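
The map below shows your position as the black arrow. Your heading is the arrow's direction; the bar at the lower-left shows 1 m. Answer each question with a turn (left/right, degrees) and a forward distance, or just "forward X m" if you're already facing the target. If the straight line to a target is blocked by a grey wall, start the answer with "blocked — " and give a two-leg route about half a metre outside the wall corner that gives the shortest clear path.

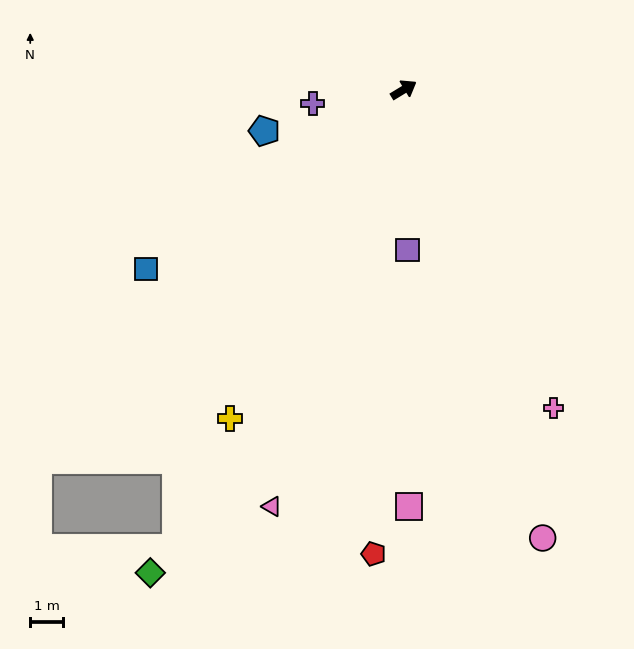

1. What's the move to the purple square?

turn right 120°, forward 4.9 m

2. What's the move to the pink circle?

turn right 104°, forward 14.4 m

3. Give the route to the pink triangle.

turn right 139°, forward 13.4 m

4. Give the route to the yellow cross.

turn right 149°, forward 11.4 m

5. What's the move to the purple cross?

turn left 157°, forward 2.8 m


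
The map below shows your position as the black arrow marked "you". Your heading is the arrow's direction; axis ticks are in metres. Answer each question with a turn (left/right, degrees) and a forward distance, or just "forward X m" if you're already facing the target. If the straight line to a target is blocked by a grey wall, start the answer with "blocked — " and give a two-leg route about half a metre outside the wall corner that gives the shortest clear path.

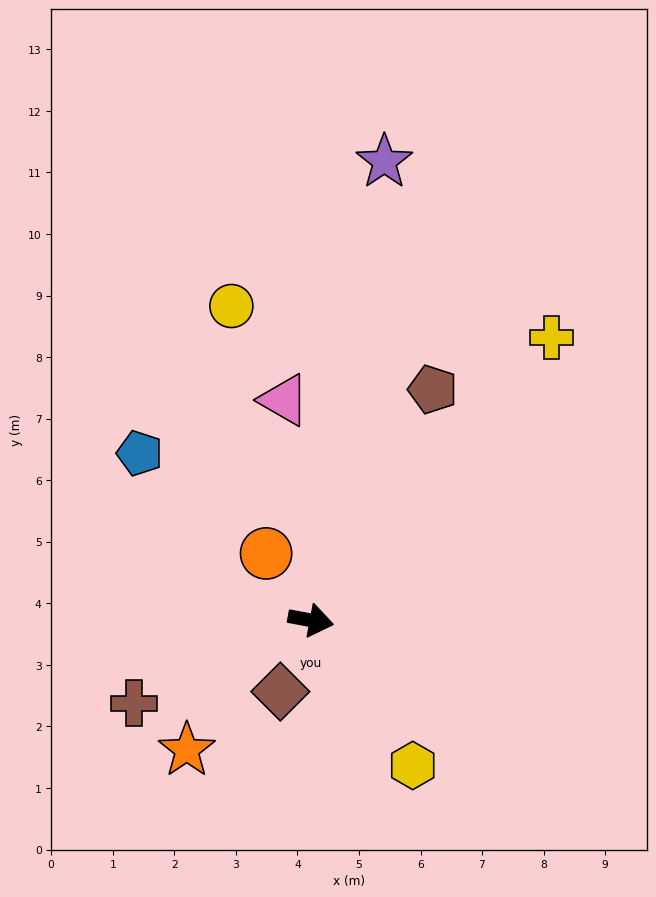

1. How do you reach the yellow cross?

turn left 60°, forward 6.0 m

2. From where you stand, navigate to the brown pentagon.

turn left 73°, forward 4.2 m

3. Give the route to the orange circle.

turn left 134°, forward 1.3 m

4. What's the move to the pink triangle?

turn left 108°, forward 3.6 m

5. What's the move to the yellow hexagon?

turn right 44°, forward 2.9 m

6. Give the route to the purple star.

turn left 91°, forward 7.5 m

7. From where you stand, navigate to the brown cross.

turn right 144°, forward 3.2 m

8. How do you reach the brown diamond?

turn right 103°, forward 1.3 m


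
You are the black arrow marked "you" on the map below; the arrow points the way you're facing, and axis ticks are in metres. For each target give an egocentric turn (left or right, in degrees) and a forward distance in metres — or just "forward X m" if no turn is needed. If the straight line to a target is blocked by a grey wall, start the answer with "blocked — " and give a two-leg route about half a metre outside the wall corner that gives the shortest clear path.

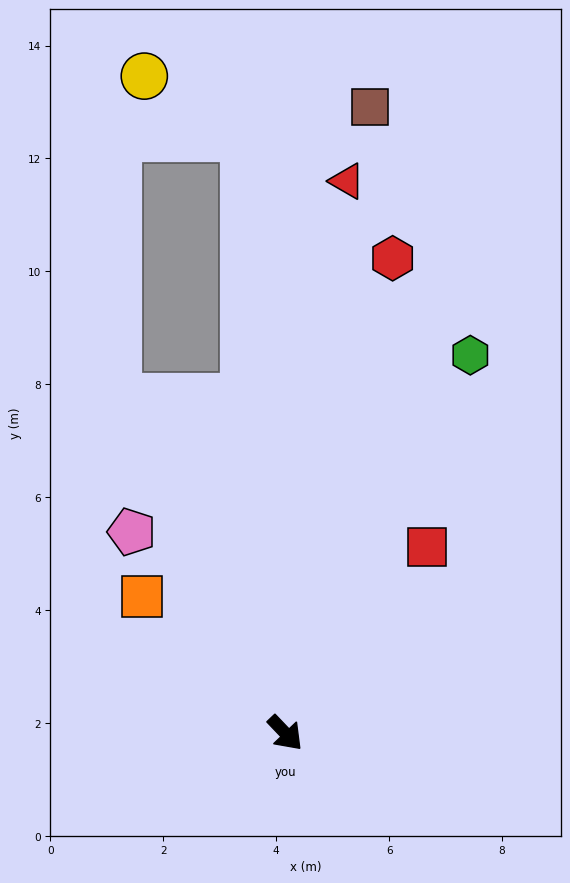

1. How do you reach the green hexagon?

turn left 110°, forward 7.5 m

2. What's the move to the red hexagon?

turn left 124°, forward 8.6 m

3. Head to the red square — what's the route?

turn left 99°, forward 4.1 m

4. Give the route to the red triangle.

turn left 130°, forward 9.8 m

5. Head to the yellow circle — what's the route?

blocked — turn left 140°, forward 10.6 m, then turn left 55°, forward 2.1 m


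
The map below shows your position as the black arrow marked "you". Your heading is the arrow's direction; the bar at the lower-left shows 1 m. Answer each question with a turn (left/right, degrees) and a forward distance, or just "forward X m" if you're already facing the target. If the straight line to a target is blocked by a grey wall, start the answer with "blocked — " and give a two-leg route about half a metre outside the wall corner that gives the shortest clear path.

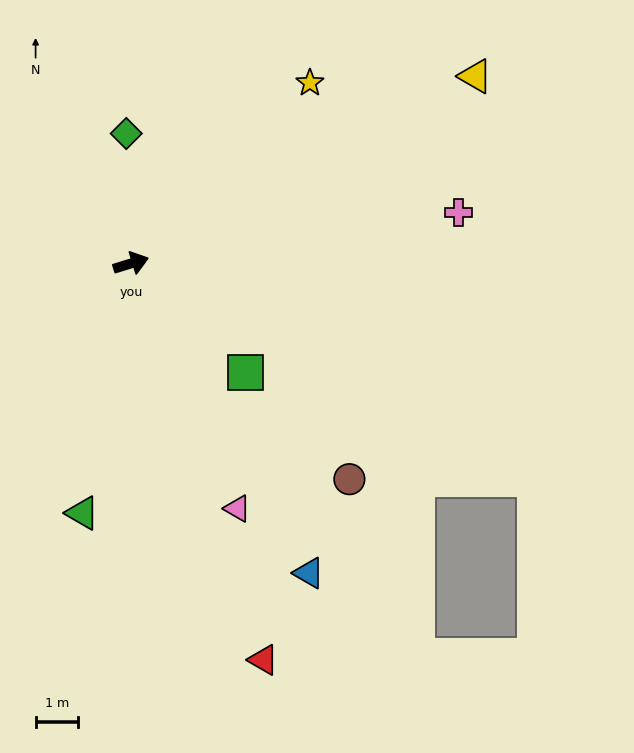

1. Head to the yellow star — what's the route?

turn left 28°, forward 6.0 m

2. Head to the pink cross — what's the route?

turn right 8°, forward 7.8 m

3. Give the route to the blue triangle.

turn right 77°, forward 8.4 m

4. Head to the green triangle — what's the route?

turn right 118°, forward 6.0 m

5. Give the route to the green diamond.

turn left 75°, forward 3.1 m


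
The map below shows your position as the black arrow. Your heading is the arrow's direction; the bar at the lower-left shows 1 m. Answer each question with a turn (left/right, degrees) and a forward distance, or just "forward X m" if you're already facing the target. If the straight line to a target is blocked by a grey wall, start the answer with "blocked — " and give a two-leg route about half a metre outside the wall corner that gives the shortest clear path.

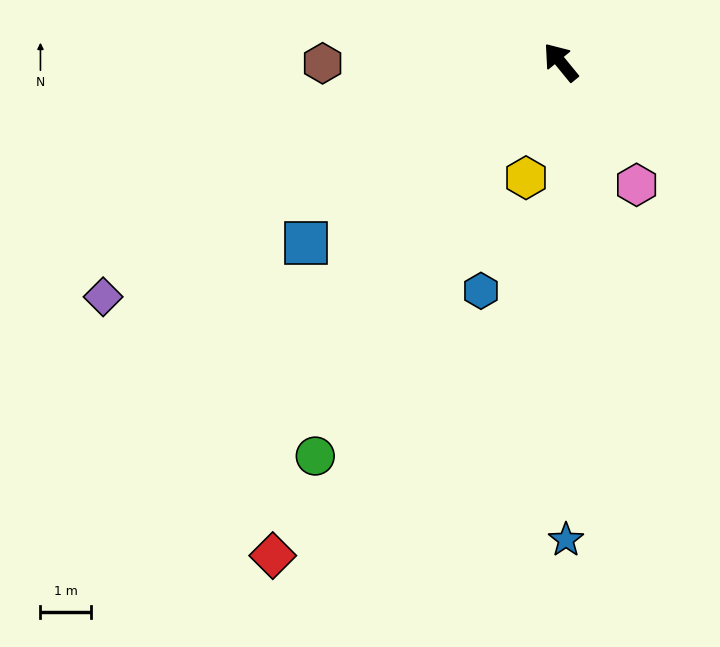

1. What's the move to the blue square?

turn left 86°, forward 6.1 m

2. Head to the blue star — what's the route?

turn left 141°, forward 9.4 m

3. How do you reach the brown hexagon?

turn left 51°, forward 4.7 m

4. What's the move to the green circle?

turn left 109°, forward 9.1 m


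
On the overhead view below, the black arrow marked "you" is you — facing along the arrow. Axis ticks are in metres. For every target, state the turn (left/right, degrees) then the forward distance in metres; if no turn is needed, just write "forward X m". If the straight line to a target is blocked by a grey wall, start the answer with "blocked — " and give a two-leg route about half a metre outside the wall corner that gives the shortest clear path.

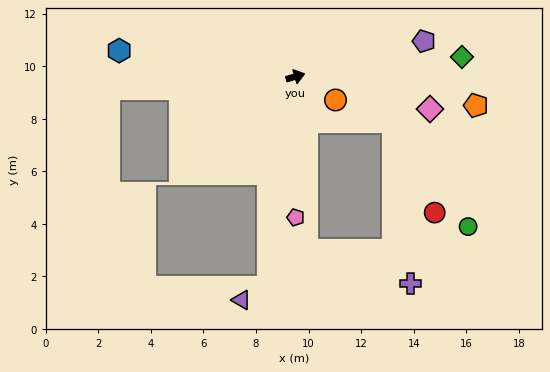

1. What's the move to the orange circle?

turn right 47°, forward 1.8 m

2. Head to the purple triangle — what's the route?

blocked — turn right 114°, forward 8.1 m, then turn right 56°, forward 1.1 m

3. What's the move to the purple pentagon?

forward 5.1 m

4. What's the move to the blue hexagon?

turn left 155°, forward 6.8 m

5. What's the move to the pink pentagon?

turn right 107°, forward 5.4 m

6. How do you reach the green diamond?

turn right 10°, forward 6.4 m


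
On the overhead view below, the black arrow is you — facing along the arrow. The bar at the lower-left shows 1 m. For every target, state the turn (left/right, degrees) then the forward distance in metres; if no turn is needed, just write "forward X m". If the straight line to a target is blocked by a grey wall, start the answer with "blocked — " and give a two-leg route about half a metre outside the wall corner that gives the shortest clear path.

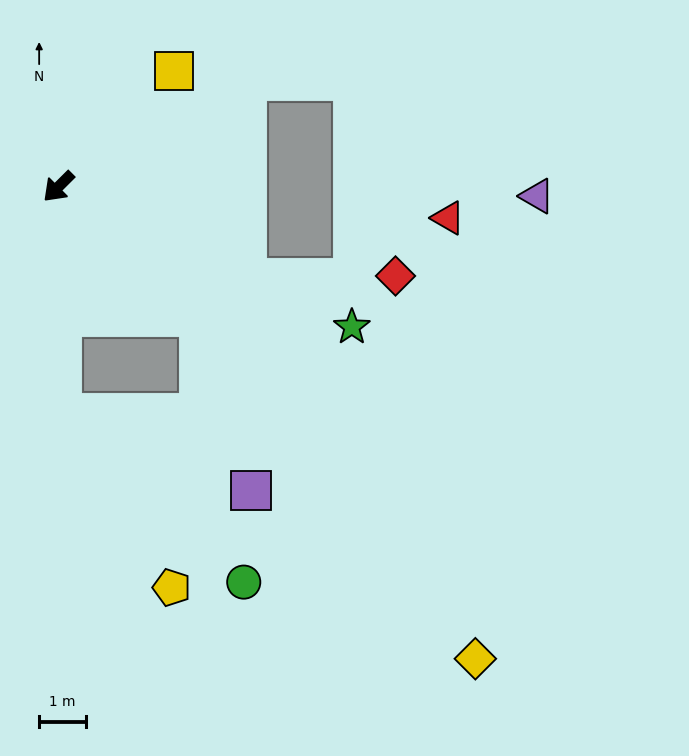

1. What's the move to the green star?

turn left 110°, forward 6.9 m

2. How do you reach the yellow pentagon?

blocked — turn left 46°, forward 4.8 m, then turn left 31°, forward 4.4 m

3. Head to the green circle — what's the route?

blocked — turn left 46°, forward 4.8 m, then turn left 46°, forward 5.3 m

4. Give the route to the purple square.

blocked — turn left 92°, forward 4.1 m, then turn right 30°, forward 3.9 m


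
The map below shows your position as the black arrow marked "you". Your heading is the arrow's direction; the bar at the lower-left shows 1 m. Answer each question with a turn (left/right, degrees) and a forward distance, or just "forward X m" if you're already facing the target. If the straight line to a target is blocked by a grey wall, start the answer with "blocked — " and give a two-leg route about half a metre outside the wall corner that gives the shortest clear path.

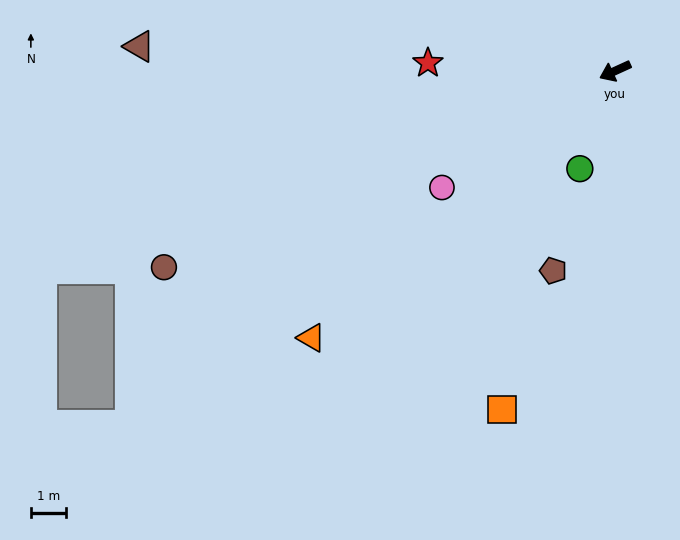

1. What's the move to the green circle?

turn left 46°, forward 2.9 m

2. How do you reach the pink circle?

turn left 9°, forward 5.9 m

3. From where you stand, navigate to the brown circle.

forward 13.9 m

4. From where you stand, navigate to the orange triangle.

turn left 17°, forward 11.4 m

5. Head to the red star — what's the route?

turn right 27°, forward 5.3 m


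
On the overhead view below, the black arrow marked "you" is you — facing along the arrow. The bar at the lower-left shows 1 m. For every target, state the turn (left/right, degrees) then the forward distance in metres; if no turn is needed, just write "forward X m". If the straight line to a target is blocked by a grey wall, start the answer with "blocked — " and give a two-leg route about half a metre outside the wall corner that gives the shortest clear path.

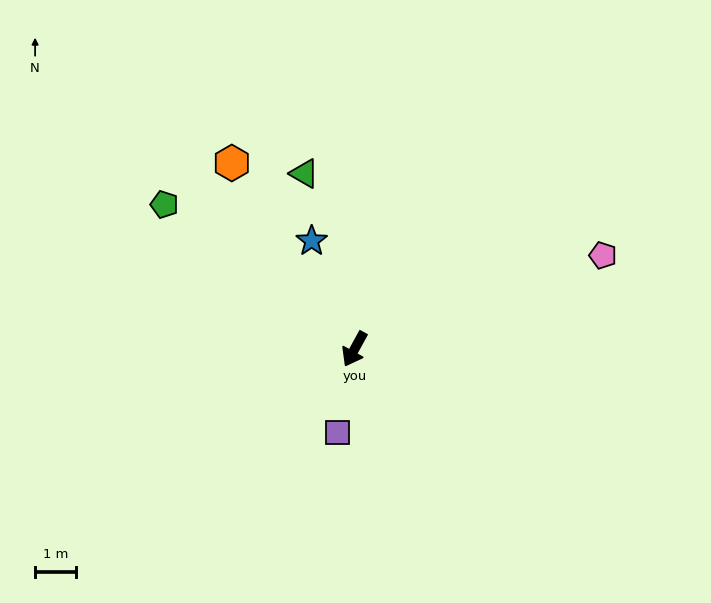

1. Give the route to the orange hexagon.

turn right 118°, forward 5.4 m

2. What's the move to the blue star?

turn right 130°, forward 2.8 m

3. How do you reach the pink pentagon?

turn left 139°, forward 6.5 m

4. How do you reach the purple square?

turn left 17°, forward 2.1 m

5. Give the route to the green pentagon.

turn right 99°, forward 5.8 m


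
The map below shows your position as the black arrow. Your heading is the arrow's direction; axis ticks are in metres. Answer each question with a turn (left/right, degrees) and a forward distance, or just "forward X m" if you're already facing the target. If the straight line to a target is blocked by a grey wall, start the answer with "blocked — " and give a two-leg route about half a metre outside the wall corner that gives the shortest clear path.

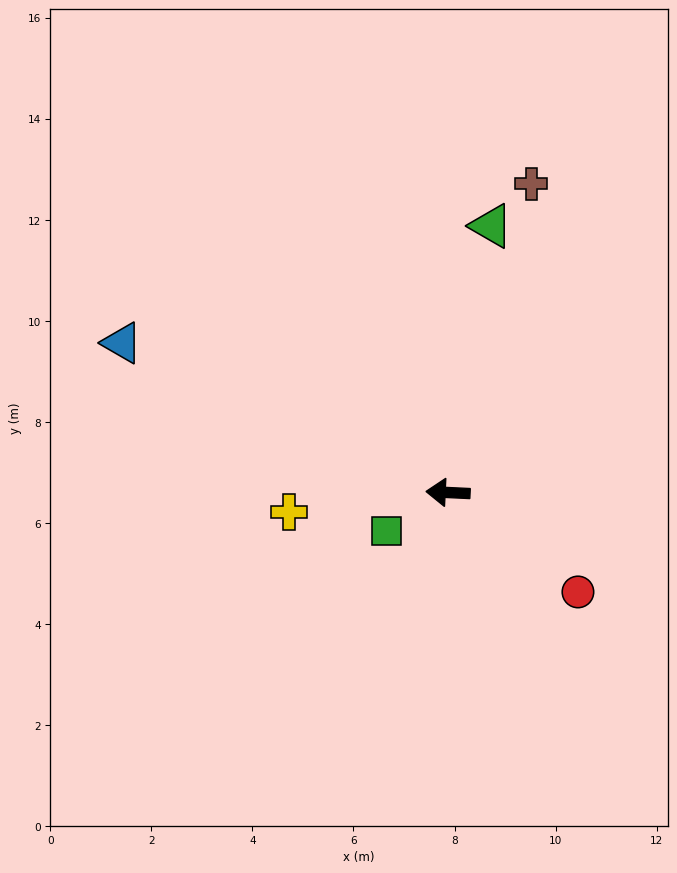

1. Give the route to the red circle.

turn left 145°, forward 3.2 m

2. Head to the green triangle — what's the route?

turn right 96°, forward 5.3 m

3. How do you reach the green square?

turn left 35°, forward 1.4 m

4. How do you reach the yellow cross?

turn left 10°, forward 3.2 m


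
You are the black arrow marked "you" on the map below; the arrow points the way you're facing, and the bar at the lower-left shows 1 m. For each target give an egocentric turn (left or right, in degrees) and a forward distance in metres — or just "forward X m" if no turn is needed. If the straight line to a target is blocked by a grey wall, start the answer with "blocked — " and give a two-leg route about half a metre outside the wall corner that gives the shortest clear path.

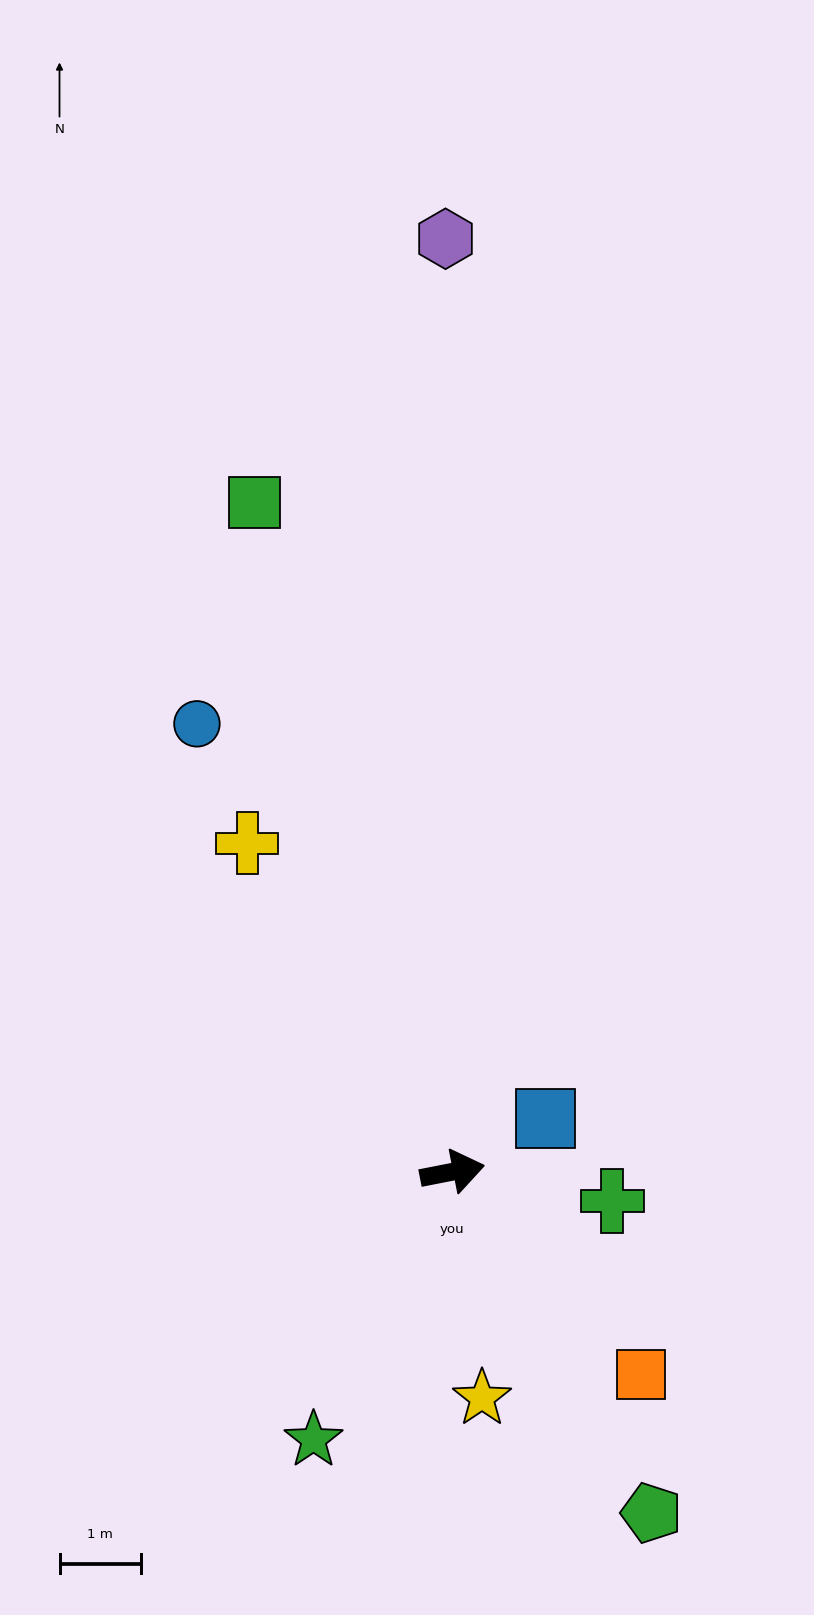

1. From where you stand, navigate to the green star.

turn right 128°, forward 3.7 m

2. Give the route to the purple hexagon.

turn left 79°, forward 11.5 m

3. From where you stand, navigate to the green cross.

turn right 21°, forward 2.0 m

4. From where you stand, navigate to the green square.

turn left 95°, forward 8.6 m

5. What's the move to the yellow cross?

turn left 111°, forward 4.8 m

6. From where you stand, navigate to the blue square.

turn left 19°, forward 1.3 m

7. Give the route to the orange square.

turn right 58°, forward 3.4 m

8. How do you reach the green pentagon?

turn right 71°, forward 4.9 m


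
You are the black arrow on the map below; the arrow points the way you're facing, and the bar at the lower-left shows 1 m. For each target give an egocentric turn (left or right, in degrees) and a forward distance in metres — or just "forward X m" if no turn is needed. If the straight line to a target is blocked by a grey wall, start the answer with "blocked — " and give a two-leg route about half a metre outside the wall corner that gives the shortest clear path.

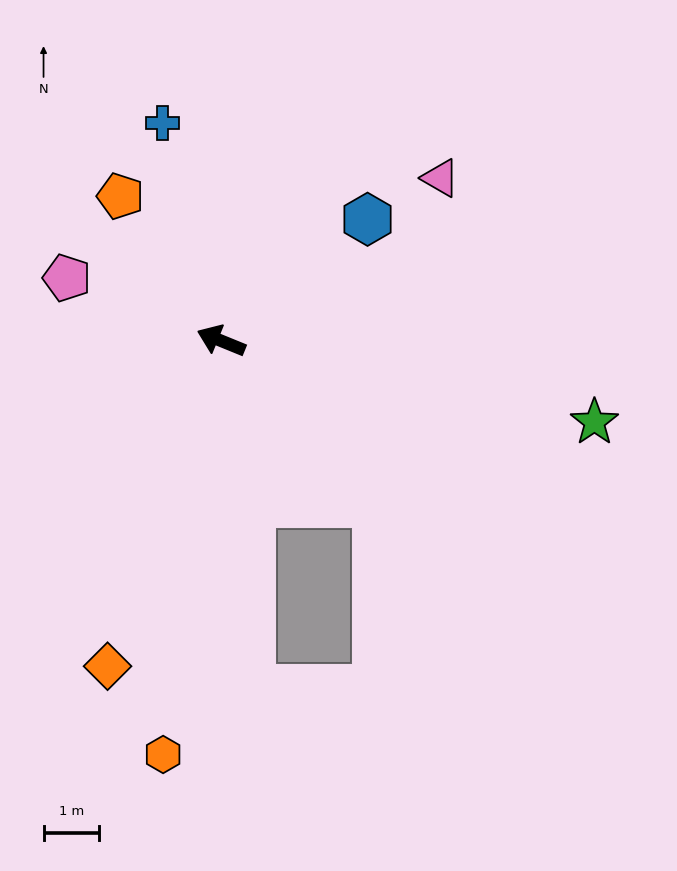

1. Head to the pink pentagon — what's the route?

forward 3.0 m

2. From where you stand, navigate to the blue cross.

turn right 53°, forward 4.1 m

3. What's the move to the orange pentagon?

turn right 33°, forward 3.2 m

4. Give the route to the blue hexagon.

turn right 118°, forward 3.4 m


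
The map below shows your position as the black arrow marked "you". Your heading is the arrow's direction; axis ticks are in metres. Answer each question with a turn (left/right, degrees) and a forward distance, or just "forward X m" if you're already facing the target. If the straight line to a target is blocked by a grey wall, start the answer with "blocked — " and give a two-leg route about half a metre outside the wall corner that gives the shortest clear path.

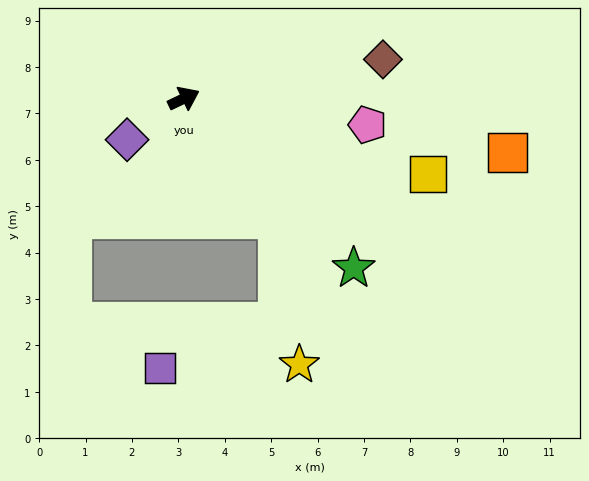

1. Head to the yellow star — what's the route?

blocked — turn right 78°, forward 3.3 m, then turn right 29°, forward 3.2 m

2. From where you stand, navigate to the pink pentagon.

turn right 34°, forward 4.0 m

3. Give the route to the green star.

turn right 71°, forward 5.2 m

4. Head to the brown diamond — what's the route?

turn right 14°, forward 4.4 m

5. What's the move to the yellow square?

turn right 43°, forward 5.5 m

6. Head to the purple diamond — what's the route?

turn right 170°, forward 1.5 m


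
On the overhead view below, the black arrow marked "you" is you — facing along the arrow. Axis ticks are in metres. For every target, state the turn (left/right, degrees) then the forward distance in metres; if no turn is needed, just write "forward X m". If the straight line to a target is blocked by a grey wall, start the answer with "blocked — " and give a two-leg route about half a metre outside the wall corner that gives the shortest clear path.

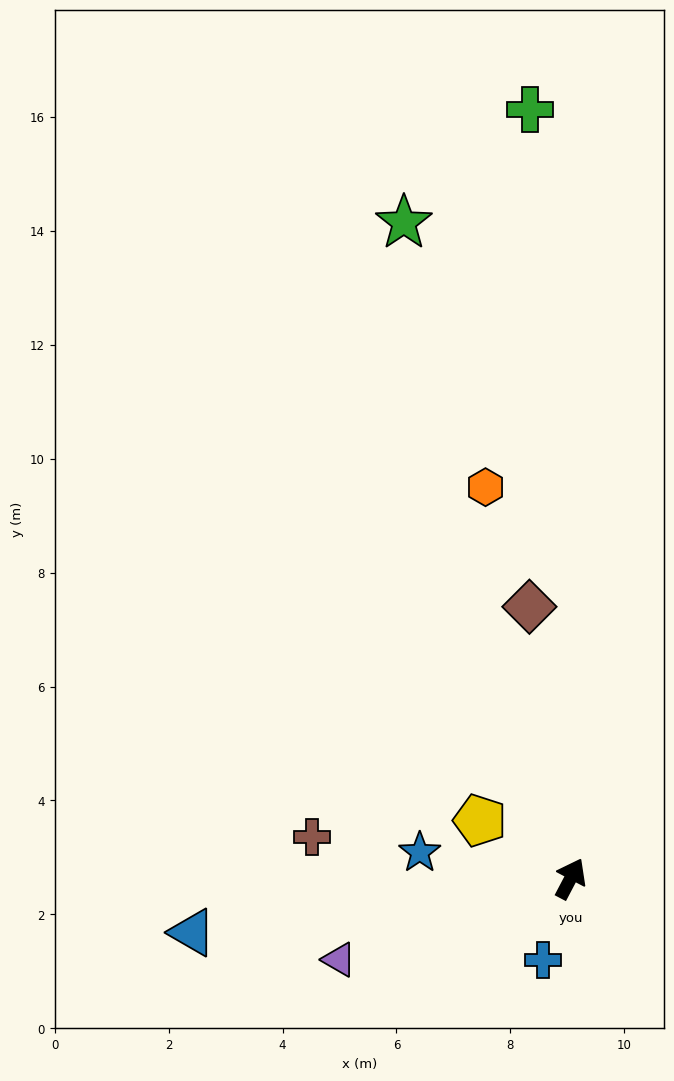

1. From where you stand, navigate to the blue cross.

turn right 171°, forward 1.5 m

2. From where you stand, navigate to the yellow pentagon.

turn left 85°, forward 1.9 m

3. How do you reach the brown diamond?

turn left 36°, forward 4.8 m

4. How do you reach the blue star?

turn left 108°, forward 2.7 m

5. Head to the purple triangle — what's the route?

turn left 137°, forward 4.3 m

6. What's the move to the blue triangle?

turn left 126°, forward 6.7 m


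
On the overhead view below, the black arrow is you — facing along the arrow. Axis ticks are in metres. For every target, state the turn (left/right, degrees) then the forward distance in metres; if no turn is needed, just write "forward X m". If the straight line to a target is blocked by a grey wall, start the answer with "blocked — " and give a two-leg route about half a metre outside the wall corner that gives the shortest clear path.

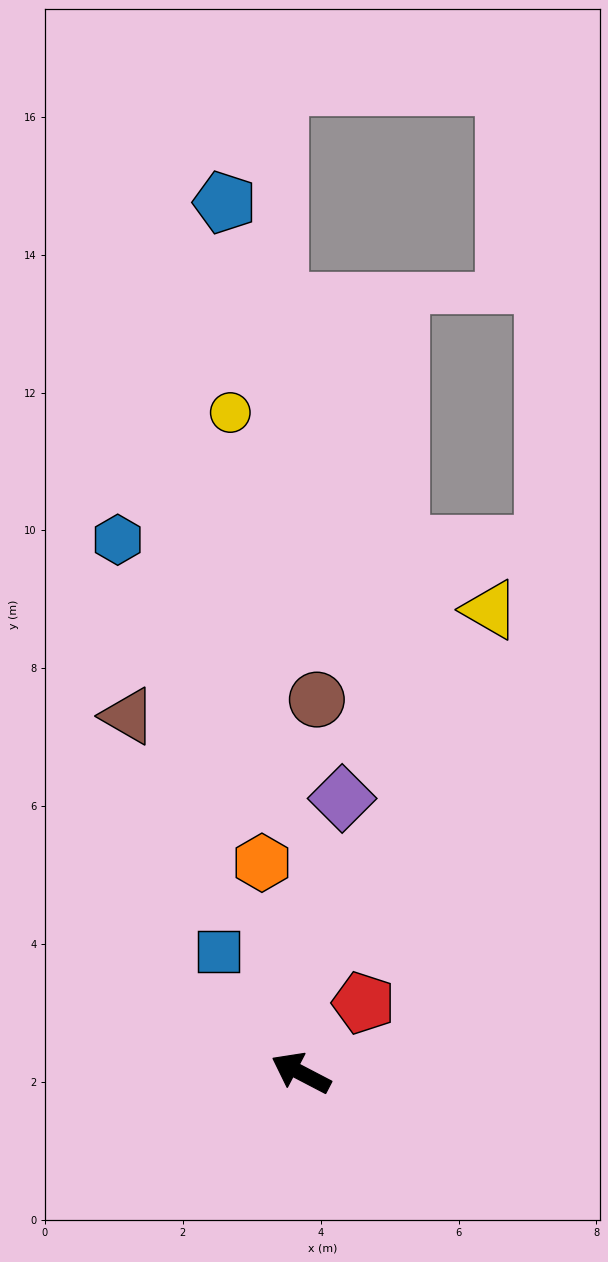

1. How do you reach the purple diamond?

turn right 71°, forward 4.0 m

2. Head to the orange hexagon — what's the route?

turn right 52°, forward 3.1 m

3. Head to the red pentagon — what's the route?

turn right 104°, forward 1.4 m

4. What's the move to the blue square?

turn right 28°, forward 2.1 m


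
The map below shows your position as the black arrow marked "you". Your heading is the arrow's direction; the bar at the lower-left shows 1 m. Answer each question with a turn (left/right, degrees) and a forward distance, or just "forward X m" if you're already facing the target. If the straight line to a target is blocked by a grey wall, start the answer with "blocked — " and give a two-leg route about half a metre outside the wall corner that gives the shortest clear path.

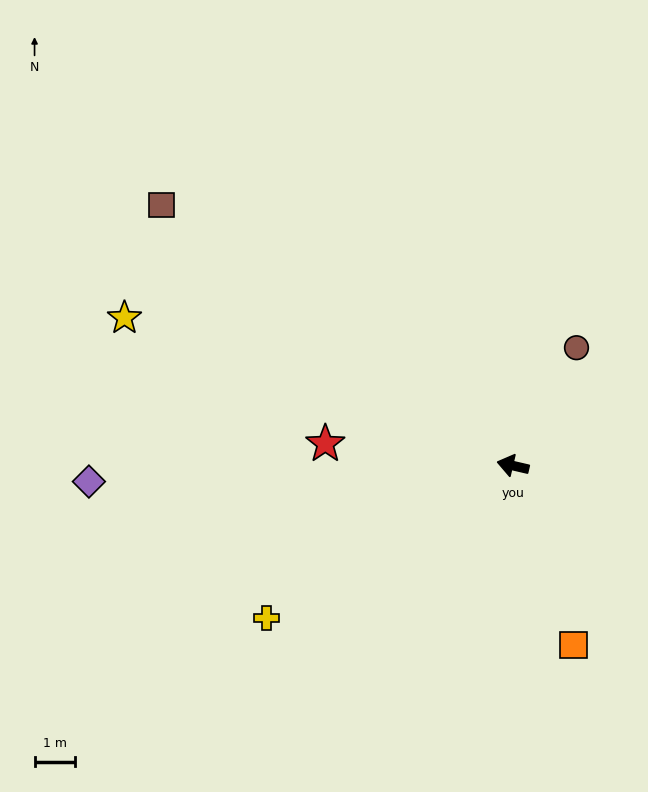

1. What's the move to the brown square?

turn right 23°, forward 10.7 m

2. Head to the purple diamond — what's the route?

turn left 15°, forward 10.4 m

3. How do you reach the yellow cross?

turn left 45°, forward 7.1 m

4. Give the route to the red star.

turn left 6°, forward 4.6 m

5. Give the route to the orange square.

turn left 122°, forward 4.6 m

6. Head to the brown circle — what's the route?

turn right 105°, forward 3.3 m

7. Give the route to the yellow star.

turn right 8°, forward 10.2 m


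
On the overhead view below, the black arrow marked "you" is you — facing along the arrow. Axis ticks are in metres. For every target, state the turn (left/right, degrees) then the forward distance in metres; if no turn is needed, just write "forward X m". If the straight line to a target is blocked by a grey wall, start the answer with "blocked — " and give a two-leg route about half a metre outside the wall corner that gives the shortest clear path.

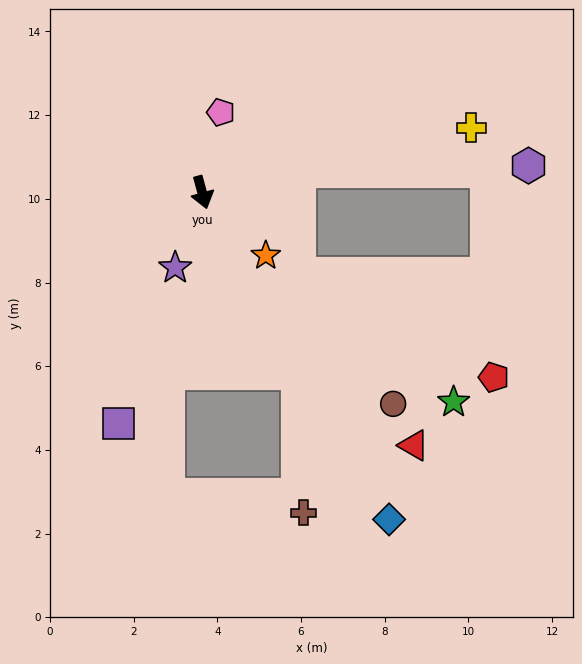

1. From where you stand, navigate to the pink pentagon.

turn left 152°, forward 2.0 m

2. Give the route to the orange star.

turn left 30°, forward 2.1 m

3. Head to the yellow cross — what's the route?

turn left 88°, forward 6.6 m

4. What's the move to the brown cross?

blocked — turn left 13°, forward 4.9 m, then turn right 27°, forward 3.4 m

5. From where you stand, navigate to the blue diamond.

turn left 14°, forward 9.0 m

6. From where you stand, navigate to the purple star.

turn right 35°, forward 1.9 m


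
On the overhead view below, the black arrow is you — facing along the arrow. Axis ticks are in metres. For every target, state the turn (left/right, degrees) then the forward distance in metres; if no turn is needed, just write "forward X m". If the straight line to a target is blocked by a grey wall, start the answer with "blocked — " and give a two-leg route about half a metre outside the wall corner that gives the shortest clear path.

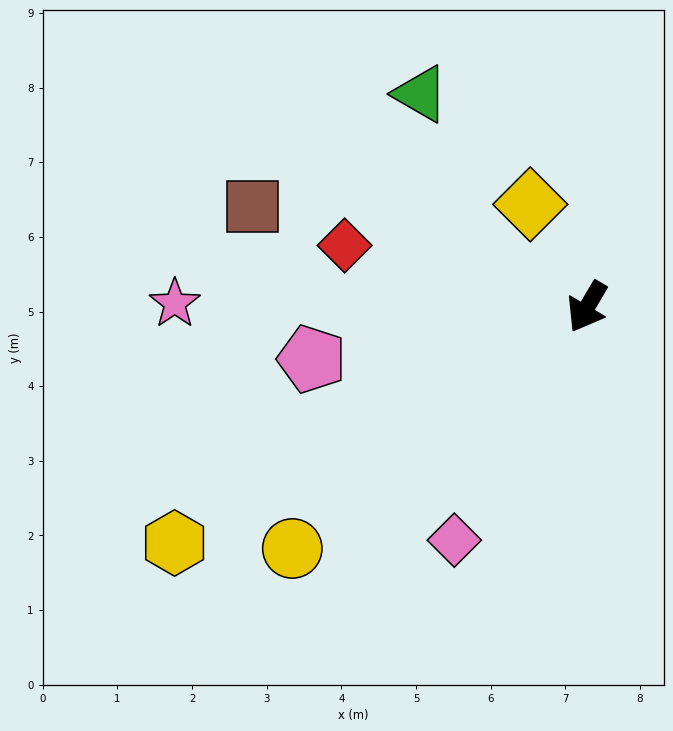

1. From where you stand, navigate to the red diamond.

turn right 74°, forward 3.4 m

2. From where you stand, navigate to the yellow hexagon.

turn right 30°, forward 6.4 m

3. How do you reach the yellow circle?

turn right 20°, forward 5.1 m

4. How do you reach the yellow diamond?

turn right 121°, forward 1.6 m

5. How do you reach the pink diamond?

forward 3.6 m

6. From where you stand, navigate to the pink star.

turn right 60°, forward 5.5 m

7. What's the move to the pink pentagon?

turn right 49°, forward 3.8 m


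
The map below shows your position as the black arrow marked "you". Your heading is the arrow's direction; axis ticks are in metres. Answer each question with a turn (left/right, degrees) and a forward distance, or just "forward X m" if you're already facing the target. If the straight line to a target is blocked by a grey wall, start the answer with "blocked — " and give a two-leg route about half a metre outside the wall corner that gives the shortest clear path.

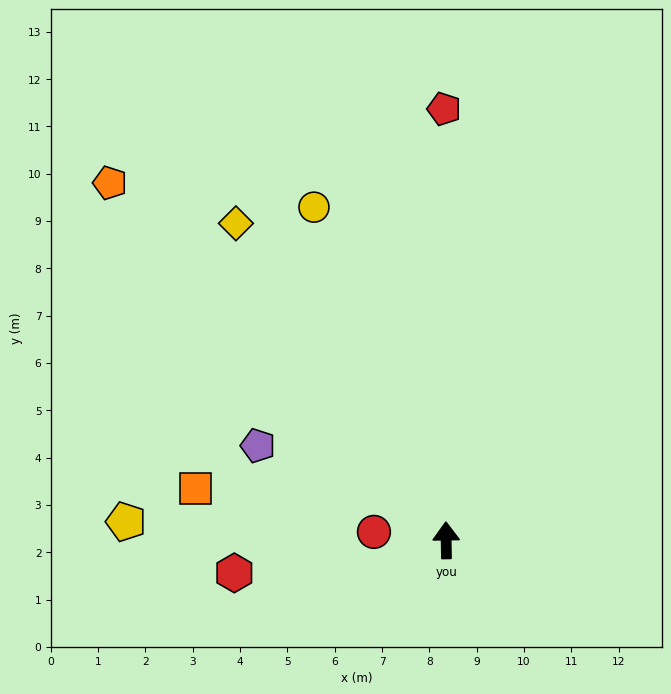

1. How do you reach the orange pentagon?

turn left 42°, forward 10.4 m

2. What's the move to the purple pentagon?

turn left 62°, forward 4.5 m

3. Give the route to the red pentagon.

forward 9.1 m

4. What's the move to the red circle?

turn left 83°, forward 1.5 m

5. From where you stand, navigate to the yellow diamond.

turn left 33°, forward 8.0 m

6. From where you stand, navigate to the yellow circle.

turn left 21°, forward 7.6 m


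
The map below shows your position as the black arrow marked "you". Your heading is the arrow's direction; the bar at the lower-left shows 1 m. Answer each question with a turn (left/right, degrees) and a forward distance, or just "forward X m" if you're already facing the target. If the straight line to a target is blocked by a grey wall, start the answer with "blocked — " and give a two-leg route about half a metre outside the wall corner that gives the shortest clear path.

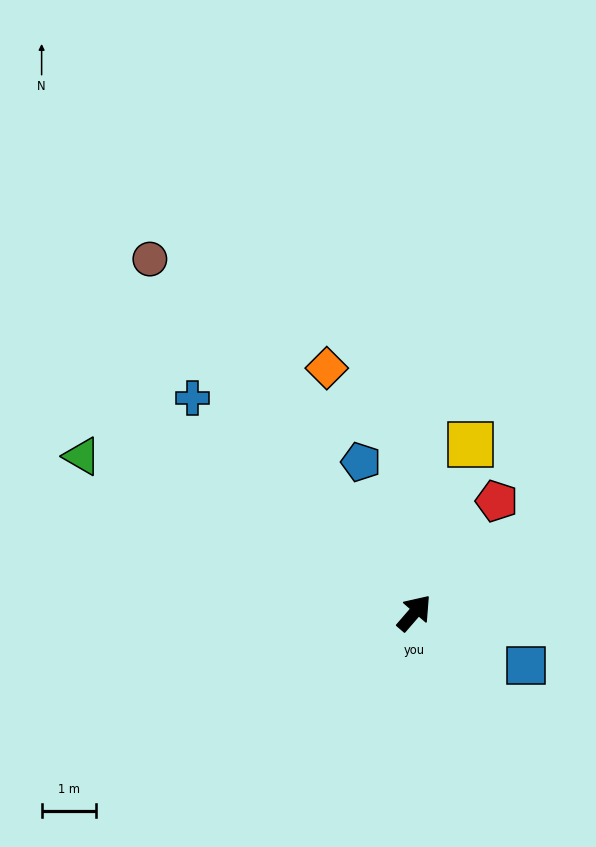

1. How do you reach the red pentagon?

turn left 4°, forward 2.6 m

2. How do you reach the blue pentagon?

turn left 60°, forward 3.0 m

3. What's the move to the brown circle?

turn left 78°, forward 8.2 m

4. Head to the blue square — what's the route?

turn right 74°, forward 2.3 m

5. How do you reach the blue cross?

turn left 87°, forward 5.7 m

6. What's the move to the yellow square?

turn left 22°, forward 3.3 m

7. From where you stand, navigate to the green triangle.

turn left 106°, forward 6.8 m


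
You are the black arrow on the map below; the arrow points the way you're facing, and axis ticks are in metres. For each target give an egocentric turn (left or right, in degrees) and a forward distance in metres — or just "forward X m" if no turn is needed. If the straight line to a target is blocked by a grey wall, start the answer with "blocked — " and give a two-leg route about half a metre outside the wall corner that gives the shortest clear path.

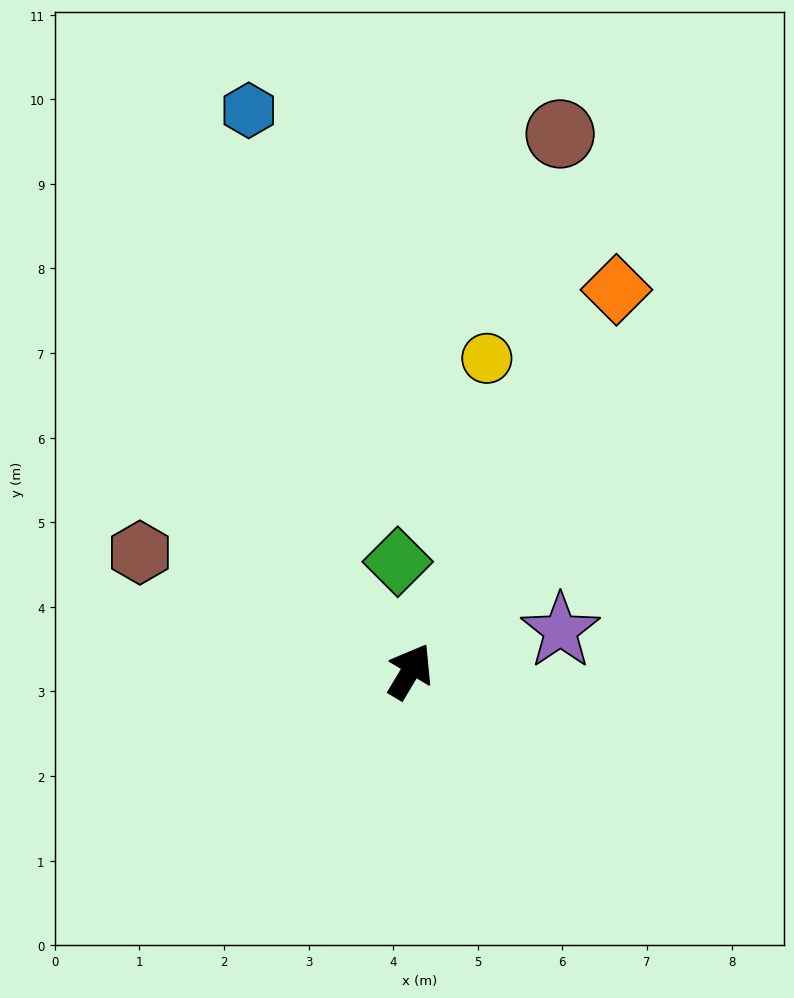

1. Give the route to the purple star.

turn right 44°, forward 1.8 m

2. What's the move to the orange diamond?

turn left 2°, forward 5.1 m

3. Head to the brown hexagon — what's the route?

turn left 97°, forward 3.5 m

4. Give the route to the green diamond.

turn left 37°, forward 1.3 m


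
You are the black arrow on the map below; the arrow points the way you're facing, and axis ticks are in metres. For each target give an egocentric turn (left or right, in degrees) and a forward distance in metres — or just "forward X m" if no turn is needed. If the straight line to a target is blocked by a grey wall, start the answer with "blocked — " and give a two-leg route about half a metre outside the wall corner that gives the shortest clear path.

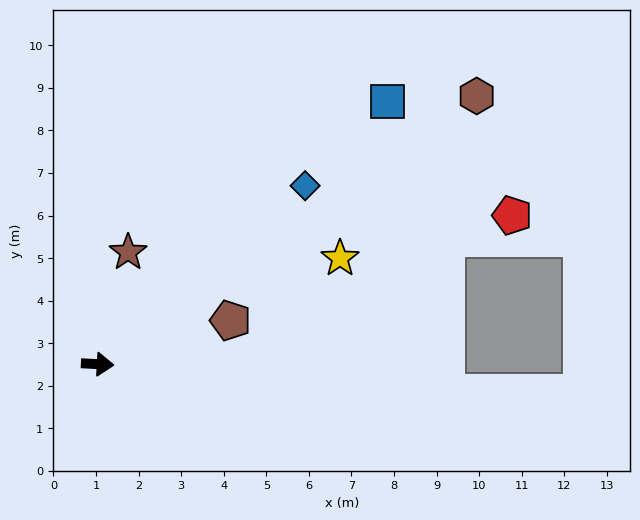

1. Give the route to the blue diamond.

turn left 44°, forward 6.4 m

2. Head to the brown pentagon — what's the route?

turn left 21°, forward 3.3 m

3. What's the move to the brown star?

turn left 78°, forward 2.7 m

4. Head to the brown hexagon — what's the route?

turn left 38°, forward 10.9 m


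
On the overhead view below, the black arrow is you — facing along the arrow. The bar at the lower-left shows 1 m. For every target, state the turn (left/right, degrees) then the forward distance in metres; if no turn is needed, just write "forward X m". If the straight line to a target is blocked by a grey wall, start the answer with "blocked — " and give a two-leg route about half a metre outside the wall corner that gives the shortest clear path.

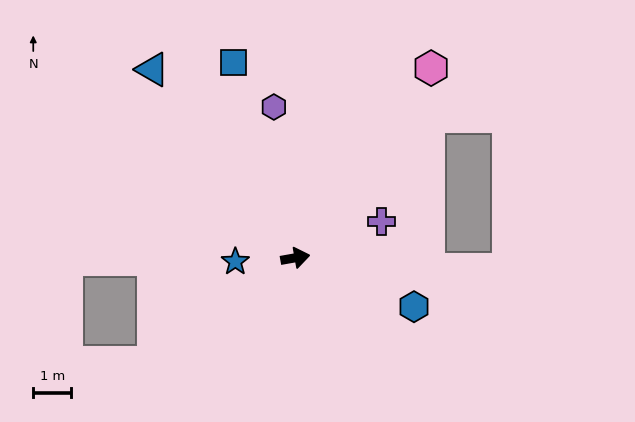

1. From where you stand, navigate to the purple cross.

turn left 13°, forward 2.5 m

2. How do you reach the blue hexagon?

turn right 32°, forward 3.4 m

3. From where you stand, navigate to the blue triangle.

turn left 117°, forward 6.2 m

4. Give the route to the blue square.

turn left 98°, forward 5.4 m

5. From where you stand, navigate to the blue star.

turn left 174°, forward 1.6 m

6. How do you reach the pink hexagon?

turn left 44°, forward 6.1 m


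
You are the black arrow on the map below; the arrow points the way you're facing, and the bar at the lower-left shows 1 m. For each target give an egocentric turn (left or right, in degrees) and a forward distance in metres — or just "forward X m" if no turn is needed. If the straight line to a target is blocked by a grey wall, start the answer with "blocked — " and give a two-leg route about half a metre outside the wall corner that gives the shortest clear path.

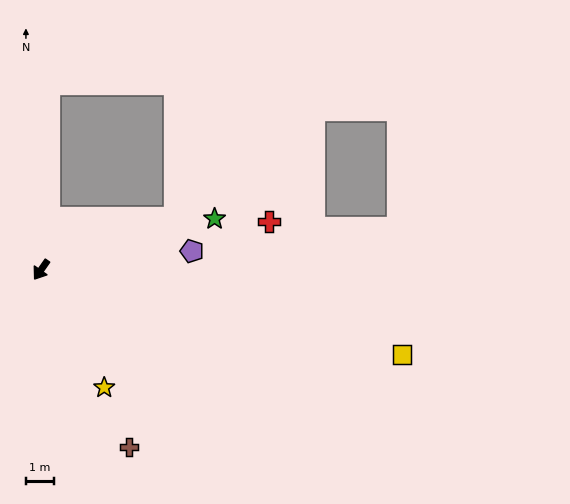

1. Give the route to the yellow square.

turn left 112°, forward 13.1 m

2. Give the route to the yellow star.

turn left 63°, forward 4.7 m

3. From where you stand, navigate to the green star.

turn left 141°, forward 6.4 m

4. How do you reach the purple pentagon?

turn left 132°, forward 5.4 m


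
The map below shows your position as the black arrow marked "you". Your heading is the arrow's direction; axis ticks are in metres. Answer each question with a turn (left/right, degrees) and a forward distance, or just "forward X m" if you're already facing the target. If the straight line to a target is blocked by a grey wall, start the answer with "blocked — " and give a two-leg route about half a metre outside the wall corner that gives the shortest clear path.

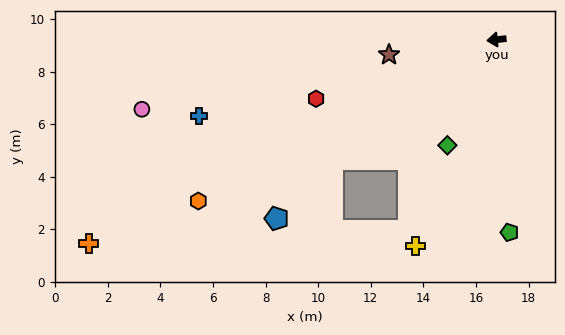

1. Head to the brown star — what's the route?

turn left 2°, forward 4.1 m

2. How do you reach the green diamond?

turn left 59°, forward 4.4 m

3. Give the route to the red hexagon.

turn left 12°, forward 7.2 m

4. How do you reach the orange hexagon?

turn left 23°, forward 12.9 m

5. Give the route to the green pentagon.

turn left 88°, forward 7.3 m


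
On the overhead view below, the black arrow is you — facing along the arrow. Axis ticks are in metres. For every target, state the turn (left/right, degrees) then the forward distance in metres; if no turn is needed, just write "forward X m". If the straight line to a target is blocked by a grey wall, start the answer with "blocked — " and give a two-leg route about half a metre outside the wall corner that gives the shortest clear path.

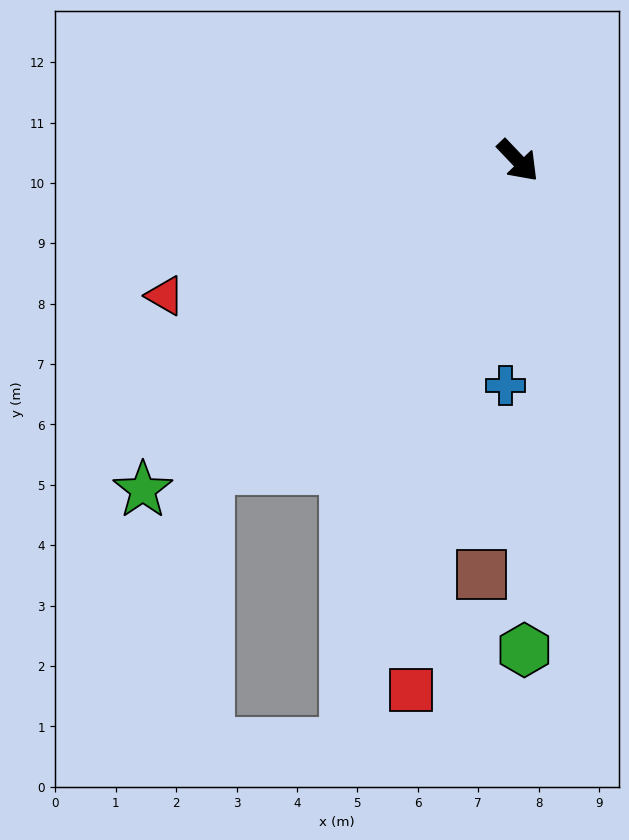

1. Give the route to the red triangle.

turn right 113°, forward 6.3 m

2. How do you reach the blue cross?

turn right 47°, forward 3.7 m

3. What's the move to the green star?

turn right 92°, forward 8.3 m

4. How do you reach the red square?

turn right 55°, forward 8.9 m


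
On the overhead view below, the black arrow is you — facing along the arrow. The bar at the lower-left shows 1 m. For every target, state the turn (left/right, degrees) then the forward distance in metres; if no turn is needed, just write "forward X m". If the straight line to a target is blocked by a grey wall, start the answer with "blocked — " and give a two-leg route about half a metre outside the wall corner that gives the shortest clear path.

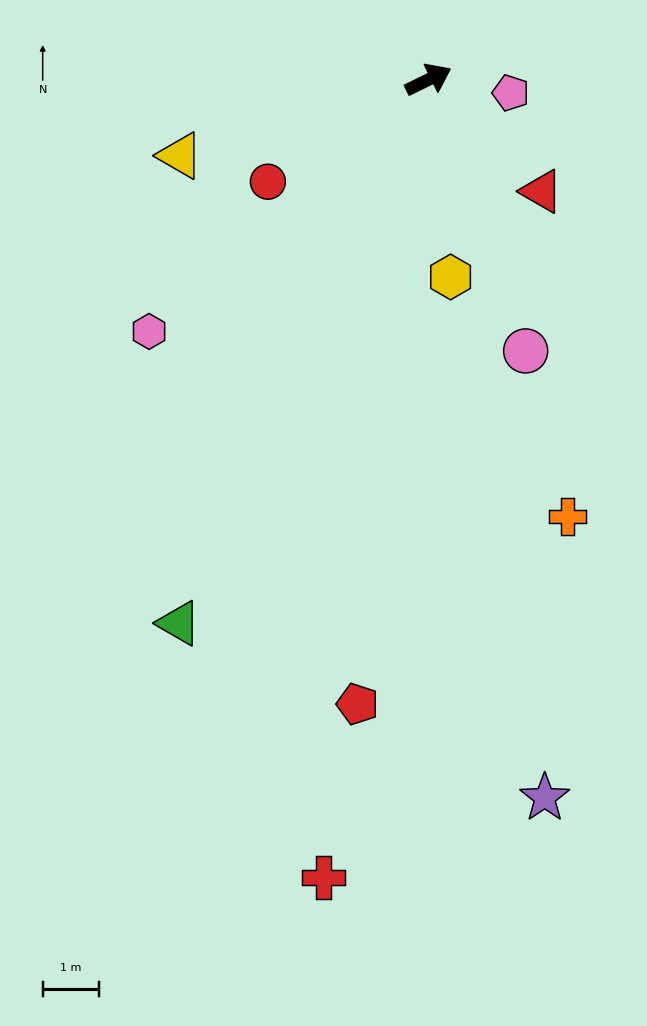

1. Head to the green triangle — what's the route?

turn right 141°, forward 10.6 m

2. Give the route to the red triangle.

turn right 71°, forward 2.8 m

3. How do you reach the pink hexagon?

turn right 164°, forward 6.7 m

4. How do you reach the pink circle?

turn right 96°, forward 5.1 m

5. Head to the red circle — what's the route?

turn right 174°, forward 3.4 m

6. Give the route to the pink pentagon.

turn right 35°, forward 1.5 m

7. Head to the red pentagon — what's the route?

turn right 123°, forward 11.2 m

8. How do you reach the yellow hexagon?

turn right 110°, forward 3.5 m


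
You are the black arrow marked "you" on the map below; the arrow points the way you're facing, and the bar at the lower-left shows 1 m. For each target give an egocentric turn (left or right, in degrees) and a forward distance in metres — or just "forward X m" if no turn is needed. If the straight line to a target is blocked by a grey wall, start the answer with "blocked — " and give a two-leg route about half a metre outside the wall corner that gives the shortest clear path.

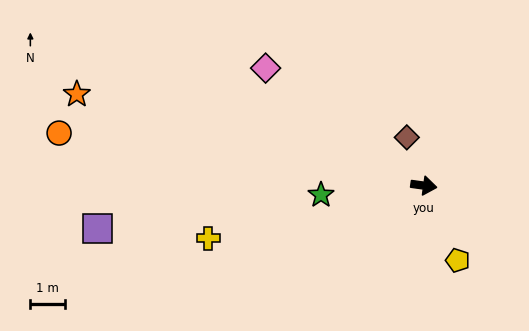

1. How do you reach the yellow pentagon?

turn right 58°, forward 2.4 m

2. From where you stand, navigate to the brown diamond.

turn left 117°, forward 1.5 m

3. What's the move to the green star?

turn right 167°, forward 3.0 m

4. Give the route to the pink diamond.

turn left 151°, forward 5.7 m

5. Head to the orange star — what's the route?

turn left 173°, forward 10.3 m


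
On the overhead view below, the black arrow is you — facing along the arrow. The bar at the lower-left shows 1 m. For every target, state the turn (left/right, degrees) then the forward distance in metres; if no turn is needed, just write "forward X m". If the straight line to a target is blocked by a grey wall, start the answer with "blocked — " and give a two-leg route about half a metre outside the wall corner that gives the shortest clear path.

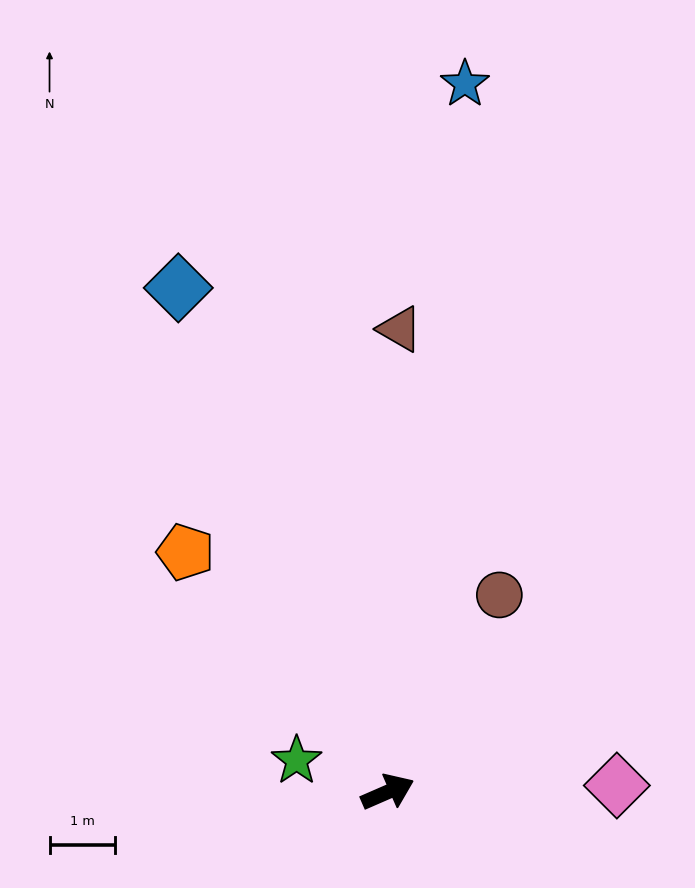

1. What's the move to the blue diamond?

turn left 89°, forward 8.3 m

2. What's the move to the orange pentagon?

turn left 107°, forward 4.8 m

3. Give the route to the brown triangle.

turn left 65°, forward 7.1 m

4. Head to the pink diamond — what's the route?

turn right 22°, forward 3.5 m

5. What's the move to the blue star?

turn left 60°, forward 10.9 m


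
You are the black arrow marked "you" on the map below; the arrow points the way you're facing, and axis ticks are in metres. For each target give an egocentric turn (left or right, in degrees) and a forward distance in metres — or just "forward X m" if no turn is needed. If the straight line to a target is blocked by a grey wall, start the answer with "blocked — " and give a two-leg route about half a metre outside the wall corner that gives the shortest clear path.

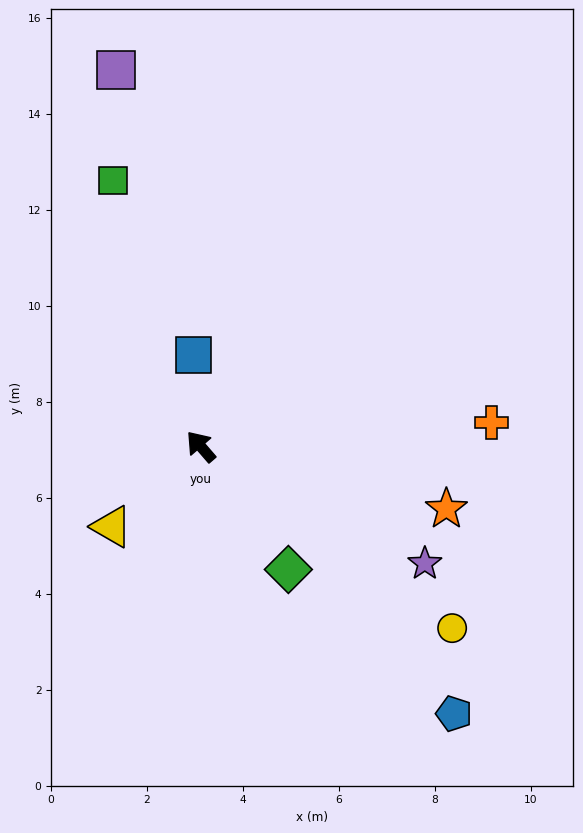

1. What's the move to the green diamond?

turn left 175°, forward 3.1 m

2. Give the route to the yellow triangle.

turn left 91°, forward 2.5 m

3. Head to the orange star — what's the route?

turn right 145°, forward 5.3 m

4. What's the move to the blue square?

turn right 36°, forward 1.9 m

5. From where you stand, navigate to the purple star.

turn right 158°, forward 5.3 m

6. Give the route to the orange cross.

turn right 126°, forward 6.1 m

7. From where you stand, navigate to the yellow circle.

turn right 167°, forward 6.5 m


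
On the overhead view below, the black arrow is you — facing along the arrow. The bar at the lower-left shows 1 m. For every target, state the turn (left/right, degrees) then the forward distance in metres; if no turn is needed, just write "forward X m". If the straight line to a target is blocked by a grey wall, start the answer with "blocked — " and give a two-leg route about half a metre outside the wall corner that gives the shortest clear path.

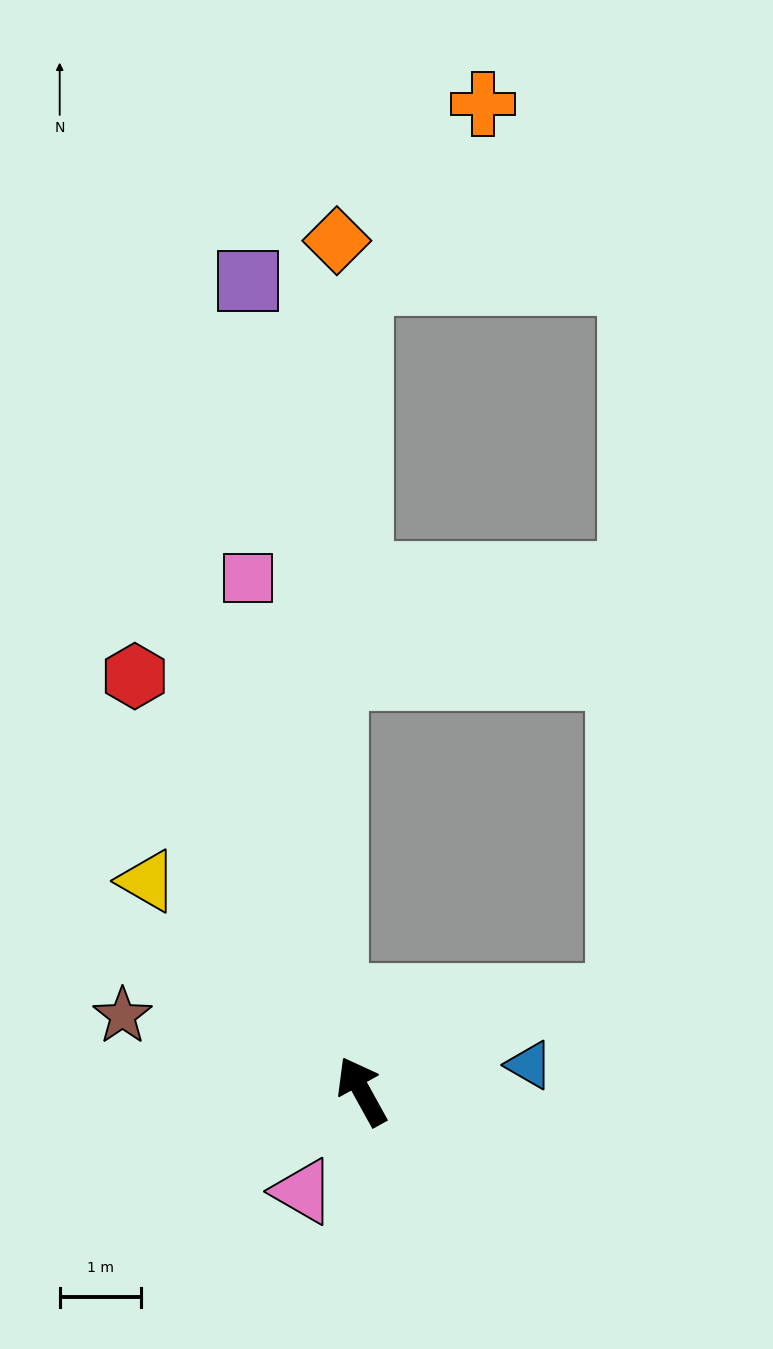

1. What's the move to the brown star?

turn left 44°, forward 3.1 m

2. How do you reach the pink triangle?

turn left 121°, forward 1.4 m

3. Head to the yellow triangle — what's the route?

turn left 17°, forward 3.7 m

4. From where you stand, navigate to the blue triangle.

turn right 110°, forward 2.1 m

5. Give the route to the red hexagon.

forward 5.9 m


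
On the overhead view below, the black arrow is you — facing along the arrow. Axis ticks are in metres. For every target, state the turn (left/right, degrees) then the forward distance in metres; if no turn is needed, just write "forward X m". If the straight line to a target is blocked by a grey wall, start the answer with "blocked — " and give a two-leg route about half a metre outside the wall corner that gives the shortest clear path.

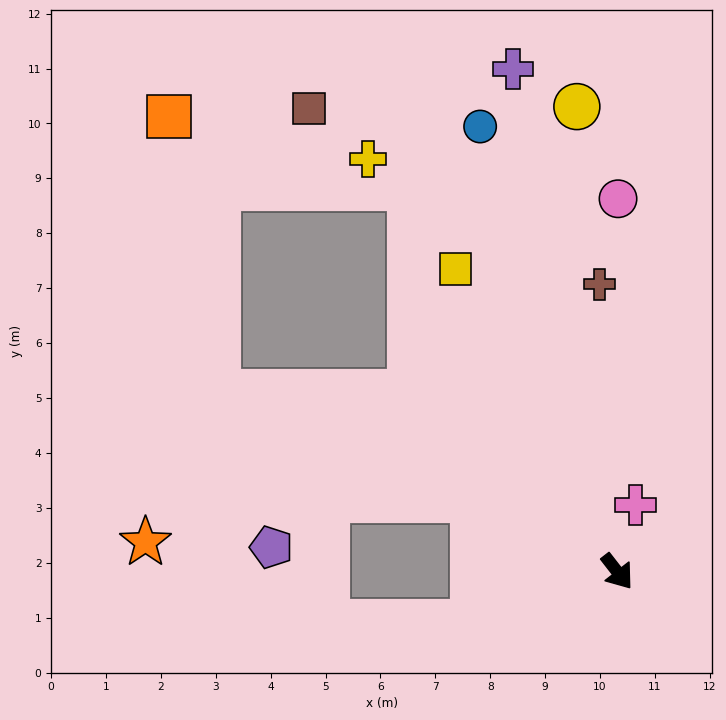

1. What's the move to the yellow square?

turn left 170°, forward 6.2 m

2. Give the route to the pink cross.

turn left 127°, forward 1.3 m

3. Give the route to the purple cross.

turn left 154°, forward 9.3 m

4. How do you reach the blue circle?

turn left 159°, forward 8.5 m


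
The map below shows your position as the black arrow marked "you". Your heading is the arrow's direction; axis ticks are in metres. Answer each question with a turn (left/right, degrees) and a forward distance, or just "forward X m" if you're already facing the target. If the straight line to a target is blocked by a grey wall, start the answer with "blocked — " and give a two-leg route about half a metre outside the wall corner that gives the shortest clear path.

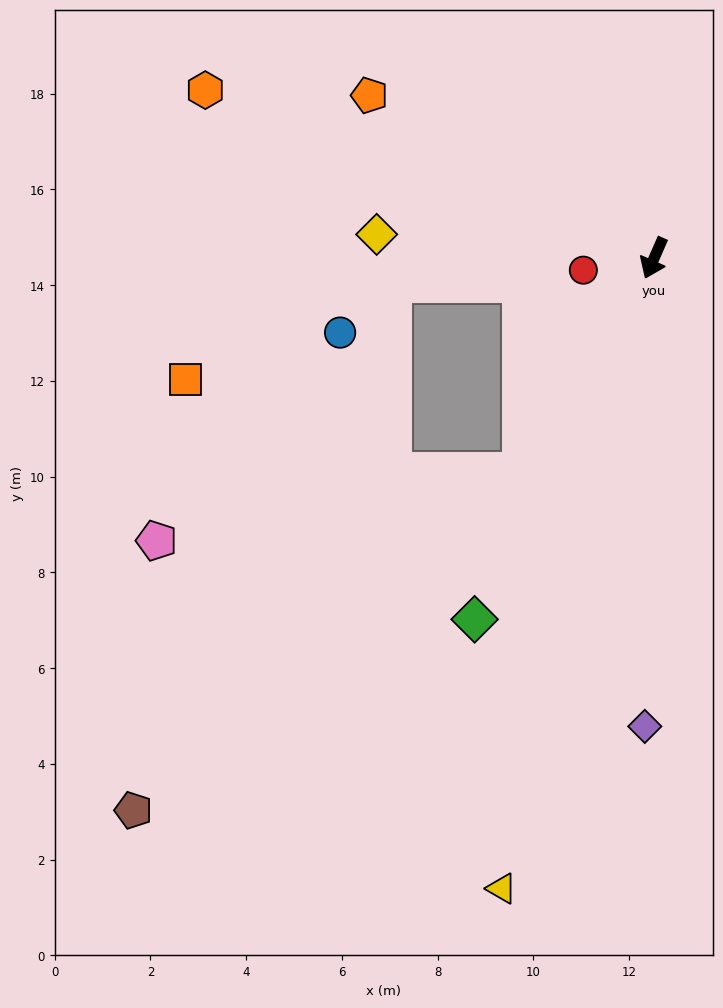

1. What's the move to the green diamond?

turn right 3°, forward 8.4 m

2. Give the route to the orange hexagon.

turn right 87°, forward 10.0 m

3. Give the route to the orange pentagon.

turn right 96°, forward 6.8 m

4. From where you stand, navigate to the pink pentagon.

blocked — turn right 8°, forward 5.3 m, then turn right 48°, forward 7.8 m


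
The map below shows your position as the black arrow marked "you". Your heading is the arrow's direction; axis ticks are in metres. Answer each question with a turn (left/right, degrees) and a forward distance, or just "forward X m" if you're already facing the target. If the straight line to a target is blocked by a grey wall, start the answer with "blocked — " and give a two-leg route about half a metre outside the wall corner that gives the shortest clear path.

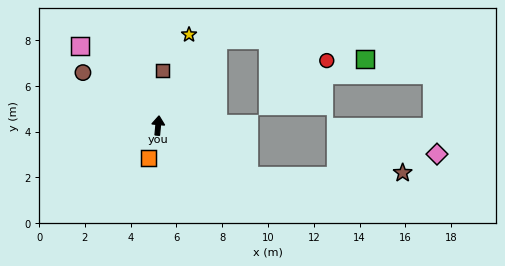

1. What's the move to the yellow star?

turn right 14°, forward 4.2 m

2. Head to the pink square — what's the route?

turn left 50°, forward 4.9 m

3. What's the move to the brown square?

forward 2.4 m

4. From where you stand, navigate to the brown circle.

turn left 60°, forward 4.0 m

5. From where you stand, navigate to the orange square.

turn left 169°, forward 1.5 m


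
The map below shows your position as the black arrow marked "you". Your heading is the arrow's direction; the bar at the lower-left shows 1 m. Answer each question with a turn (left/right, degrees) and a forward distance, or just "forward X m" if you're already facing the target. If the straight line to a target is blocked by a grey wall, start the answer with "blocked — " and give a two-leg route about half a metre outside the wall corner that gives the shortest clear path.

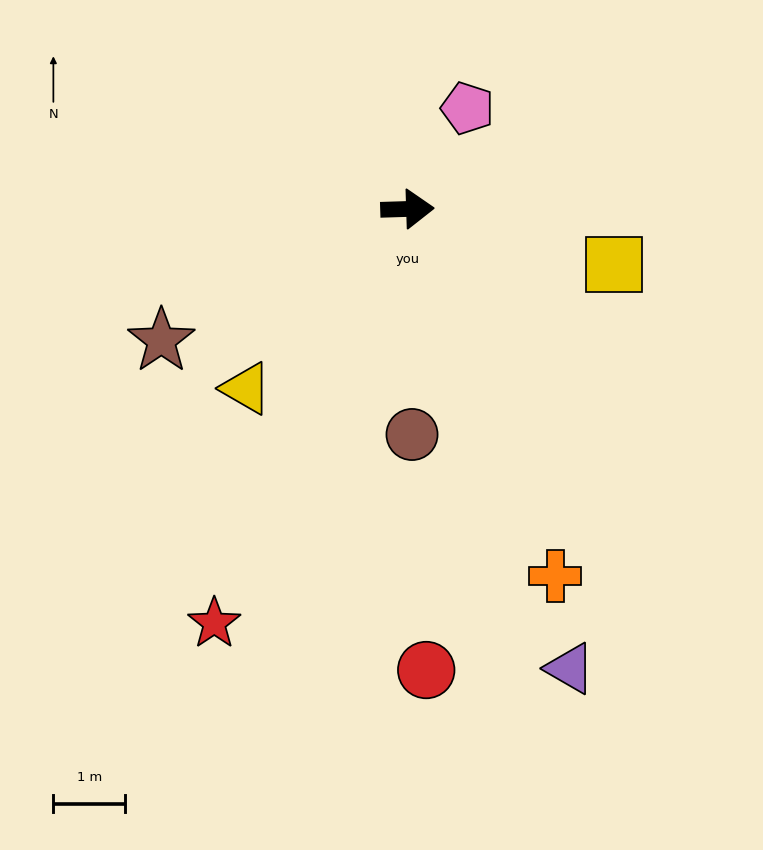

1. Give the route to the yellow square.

turn right 17°, forward 3.0 m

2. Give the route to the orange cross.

turn right 70°, forward 5.5 m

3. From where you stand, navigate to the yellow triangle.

turn right 134°, forward 3.4 m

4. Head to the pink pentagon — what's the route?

turn left 57°, forward 1.6 m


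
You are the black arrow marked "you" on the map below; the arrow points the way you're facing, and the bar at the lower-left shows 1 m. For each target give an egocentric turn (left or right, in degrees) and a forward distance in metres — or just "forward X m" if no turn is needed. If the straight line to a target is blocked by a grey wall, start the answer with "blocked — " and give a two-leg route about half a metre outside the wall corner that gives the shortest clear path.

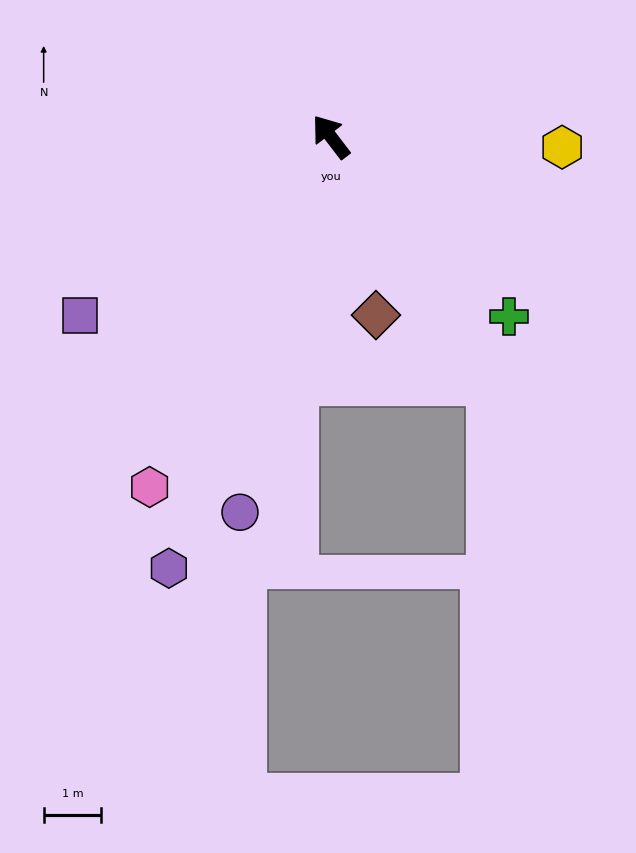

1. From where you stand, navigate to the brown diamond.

turn left 157°, forward 3.2 m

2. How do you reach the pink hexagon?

turn left 115°, forward 6.8 m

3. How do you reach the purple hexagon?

turn left 122°, forward 8.0 m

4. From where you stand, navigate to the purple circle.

turn left 129°, forward 6.7 m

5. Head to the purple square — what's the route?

turn left 88°, forward 5.3 m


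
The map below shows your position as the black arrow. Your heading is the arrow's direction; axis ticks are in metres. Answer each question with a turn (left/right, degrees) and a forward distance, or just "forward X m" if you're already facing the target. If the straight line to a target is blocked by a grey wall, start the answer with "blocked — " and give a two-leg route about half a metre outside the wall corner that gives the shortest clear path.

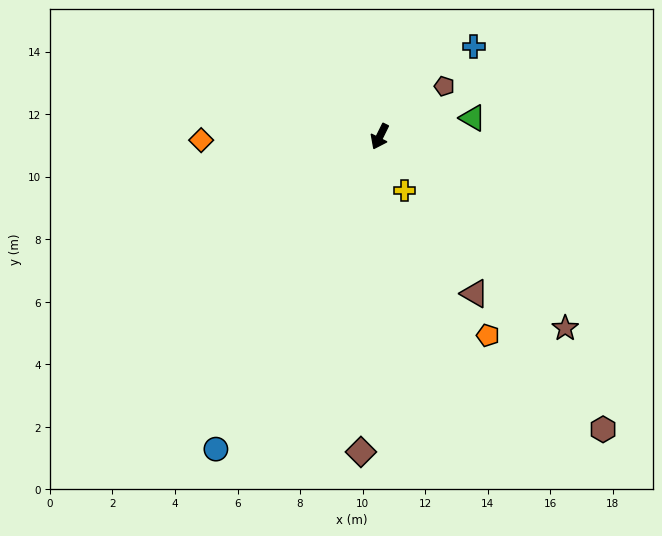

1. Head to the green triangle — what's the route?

turn left 128°, forward 3.0 m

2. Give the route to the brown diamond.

turn left 23°, forward 10.1 m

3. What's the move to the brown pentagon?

turn left 154°, forward 2.6 m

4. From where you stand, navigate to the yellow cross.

turn left 51°, forward 1.9 m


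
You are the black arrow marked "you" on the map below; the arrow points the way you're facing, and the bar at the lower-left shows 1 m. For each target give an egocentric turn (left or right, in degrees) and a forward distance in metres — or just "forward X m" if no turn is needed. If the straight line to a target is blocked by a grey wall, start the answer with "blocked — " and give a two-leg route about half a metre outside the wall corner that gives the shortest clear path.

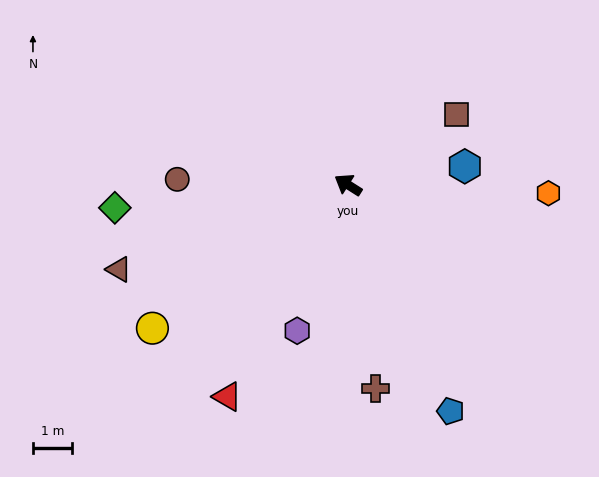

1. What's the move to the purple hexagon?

turn left 103°, forward 4.0 m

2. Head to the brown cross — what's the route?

turn left 130°, forward 5.3 m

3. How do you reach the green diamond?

turn left 38°, forward 6.1 m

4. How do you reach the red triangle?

turn left 93°, forward 6.3 m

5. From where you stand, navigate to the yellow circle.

turn left 69°, forward 6.3 m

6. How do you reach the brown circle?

turn left 31°, forward 4.4 m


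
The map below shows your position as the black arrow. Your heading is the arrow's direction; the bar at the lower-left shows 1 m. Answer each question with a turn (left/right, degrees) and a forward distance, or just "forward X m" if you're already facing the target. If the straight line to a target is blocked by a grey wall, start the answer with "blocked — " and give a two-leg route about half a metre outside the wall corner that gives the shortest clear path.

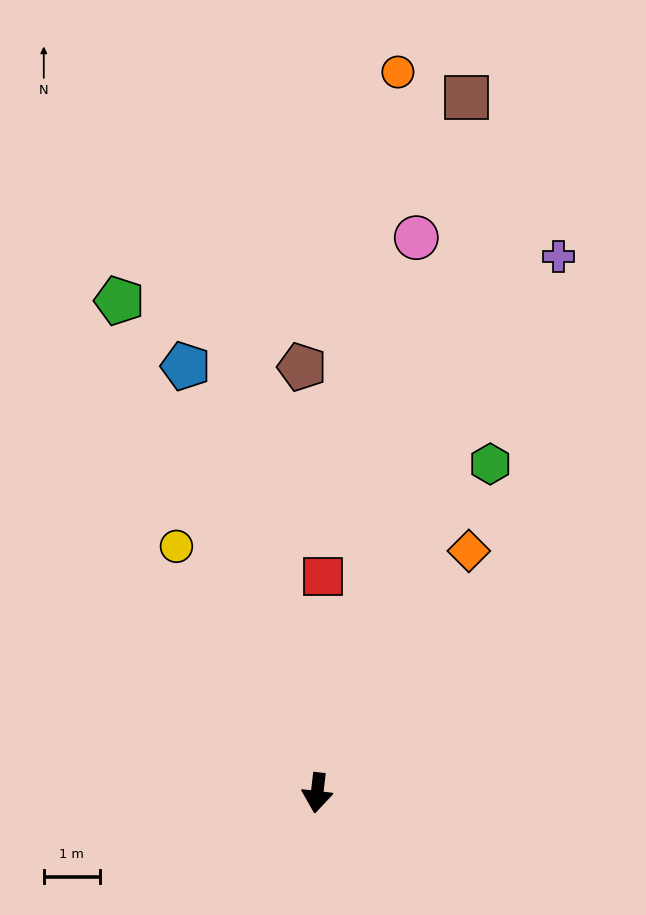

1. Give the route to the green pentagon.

turn right 151°, forward 9.5 m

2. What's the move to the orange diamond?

turn left 155°, forward 5.1 m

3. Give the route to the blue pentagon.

turn right 156°, forward 8.0 m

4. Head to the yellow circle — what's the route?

turn right 144°, forward 5.1 m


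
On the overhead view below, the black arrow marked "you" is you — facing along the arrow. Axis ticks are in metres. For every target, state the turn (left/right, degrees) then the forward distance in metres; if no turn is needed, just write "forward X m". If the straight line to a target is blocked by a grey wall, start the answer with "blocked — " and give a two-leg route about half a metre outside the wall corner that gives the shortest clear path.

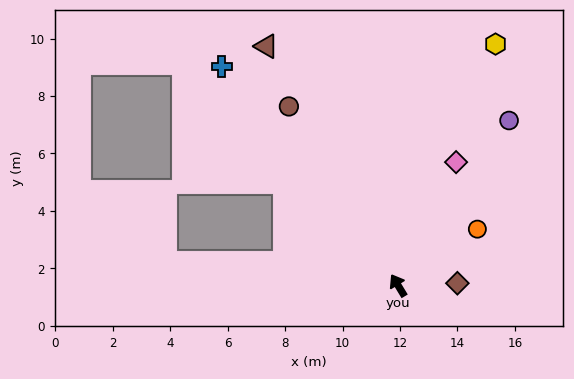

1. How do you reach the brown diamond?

turn right 119°, forward 2.1 m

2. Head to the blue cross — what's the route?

turn left 8°, forward 9.8 m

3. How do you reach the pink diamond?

turn right 56°, forward 4.7 m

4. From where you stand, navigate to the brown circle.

forward 7.3 m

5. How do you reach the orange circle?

turn right 86°, forward 3.4 m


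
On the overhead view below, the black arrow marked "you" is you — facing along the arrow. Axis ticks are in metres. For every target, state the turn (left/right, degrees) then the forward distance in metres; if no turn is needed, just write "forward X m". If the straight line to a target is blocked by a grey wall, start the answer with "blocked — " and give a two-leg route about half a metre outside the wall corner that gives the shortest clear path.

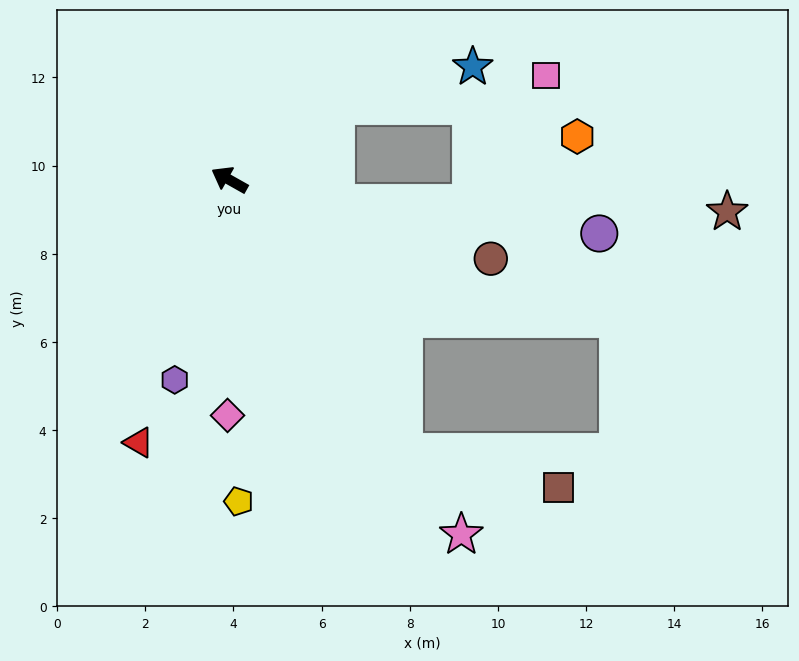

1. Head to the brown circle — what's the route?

turn right 167°, forward 6.2 m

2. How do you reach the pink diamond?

turn left 119°, forward 5.3 m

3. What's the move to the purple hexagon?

turn left 104°, forward 4.7 m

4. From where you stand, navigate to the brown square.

blocked — turn left 152°, forward 7.3 m, then turn left 44°, forward 3.6 m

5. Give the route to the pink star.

turn left 153°, forward 9.6 m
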